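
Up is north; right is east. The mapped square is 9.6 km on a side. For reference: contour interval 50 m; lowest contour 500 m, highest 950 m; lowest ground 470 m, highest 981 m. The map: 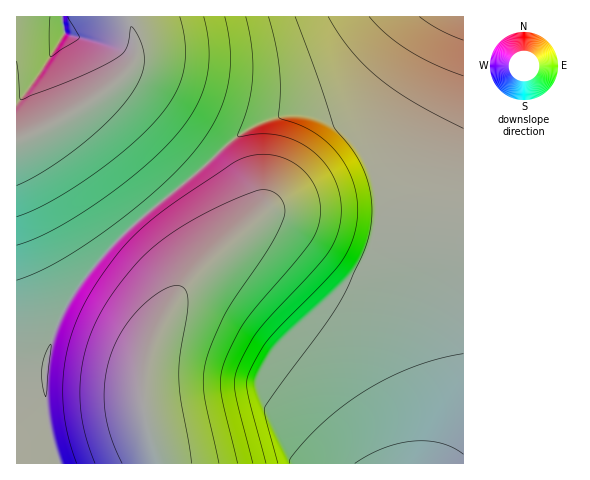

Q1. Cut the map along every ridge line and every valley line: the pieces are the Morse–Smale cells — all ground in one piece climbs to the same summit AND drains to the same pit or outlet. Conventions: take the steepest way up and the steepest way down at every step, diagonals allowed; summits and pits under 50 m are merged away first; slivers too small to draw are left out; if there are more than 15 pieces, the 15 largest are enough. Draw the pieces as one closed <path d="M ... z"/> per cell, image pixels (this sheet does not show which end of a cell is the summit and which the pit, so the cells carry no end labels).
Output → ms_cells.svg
<path d="M283 214l-19 2-32 23-41 39-28 40-14 29-7 30 1 34 14 52 306 1 1-227-95-2z"/><path d="M463 16l-45 1-44 59-25 23-27 11-28 3-22 5-24 11-23 17-18 18-62 50-32 30-23 27-24 34-13 28-5 21-3 16 0 36 7 38 8 20 97-1-15-61 1-33 8-28 19-35 21-28 32-31 36-29 8-4 16 0 86 21 95 1z"/><path d="M419 16l-291 1 6 18 1 17-8 18-16 16-33 23-62 32 1 323 42-1-9-29-5-28 0-36 3-16 5-21 13-28 36-49 35-35 60-49 35-32 16-11 32-14 28-2 22-5 24-13 26-26z"/><path d="M127 16l-111 1 1 124 61-32 33-23 16-16 8-18-1-17z"/>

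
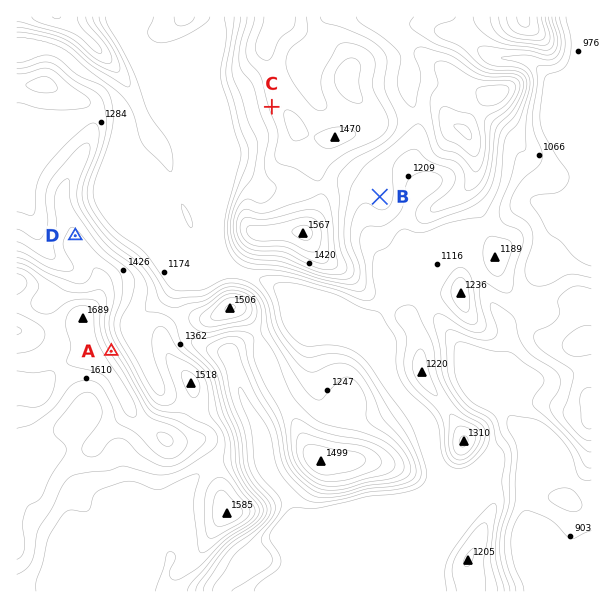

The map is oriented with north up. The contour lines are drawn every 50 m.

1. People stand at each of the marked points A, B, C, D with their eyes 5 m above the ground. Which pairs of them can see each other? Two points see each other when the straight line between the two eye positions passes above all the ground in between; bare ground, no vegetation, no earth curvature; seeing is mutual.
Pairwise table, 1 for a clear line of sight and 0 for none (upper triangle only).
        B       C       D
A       0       1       0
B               0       0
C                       1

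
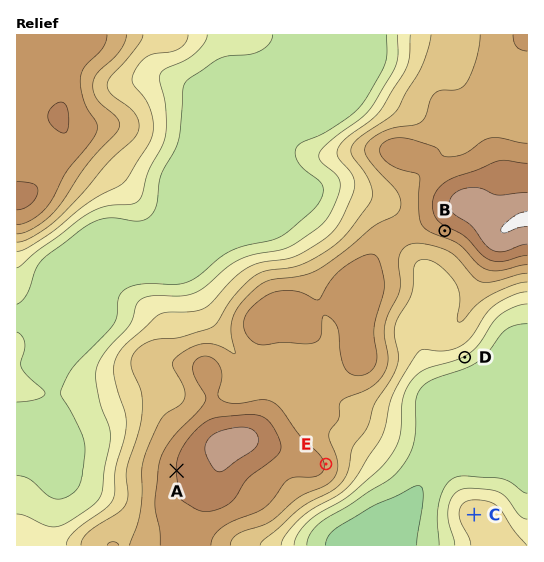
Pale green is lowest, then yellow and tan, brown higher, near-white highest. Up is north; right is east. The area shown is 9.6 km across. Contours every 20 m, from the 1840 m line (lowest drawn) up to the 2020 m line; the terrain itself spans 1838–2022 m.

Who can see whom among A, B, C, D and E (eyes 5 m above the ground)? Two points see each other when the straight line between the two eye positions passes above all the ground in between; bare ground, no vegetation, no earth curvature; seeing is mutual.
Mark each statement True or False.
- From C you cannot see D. False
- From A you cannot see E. True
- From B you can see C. True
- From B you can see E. True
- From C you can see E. True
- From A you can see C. False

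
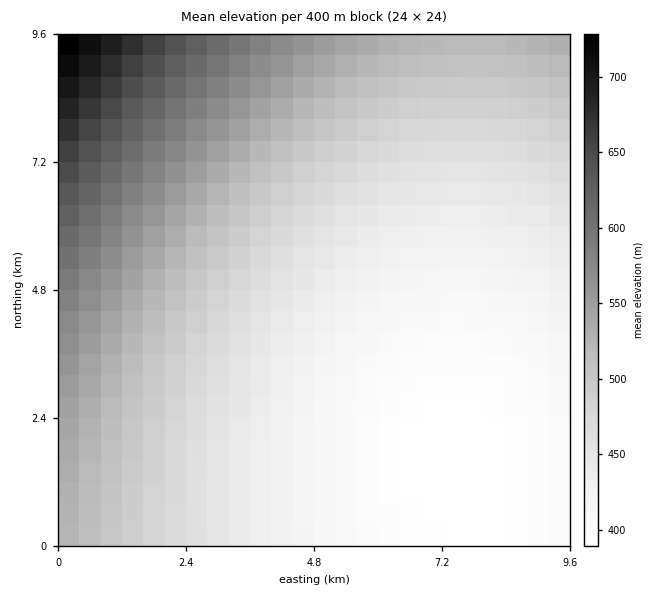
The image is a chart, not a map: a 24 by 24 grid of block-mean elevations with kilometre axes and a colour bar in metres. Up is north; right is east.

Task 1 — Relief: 390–740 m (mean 480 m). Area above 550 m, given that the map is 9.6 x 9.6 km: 15.3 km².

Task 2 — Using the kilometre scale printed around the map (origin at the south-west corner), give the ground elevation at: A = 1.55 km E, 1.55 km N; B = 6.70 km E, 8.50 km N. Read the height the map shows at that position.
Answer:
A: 492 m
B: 496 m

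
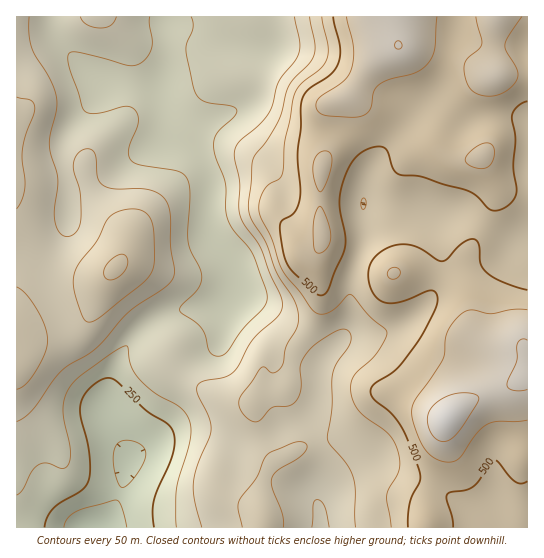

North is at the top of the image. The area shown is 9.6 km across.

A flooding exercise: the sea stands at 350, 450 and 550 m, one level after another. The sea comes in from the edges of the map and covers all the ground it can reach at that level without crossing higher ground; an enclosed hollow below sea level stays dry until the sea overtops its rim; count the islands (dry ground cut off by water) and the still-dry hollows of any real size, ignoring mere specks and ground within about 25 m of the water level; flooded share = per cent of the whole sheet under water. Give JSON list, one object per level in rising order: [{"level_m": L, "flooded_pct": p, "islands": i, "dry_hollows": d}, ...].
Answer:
[{"level_m": 350, "flooded_pct": 33, "islands": 0, "dry_hollows": 0}, {"level_m": 450, "flooded_pct": 61, "islands": 0, "dry_hollows": 0}, {"level_m": 550, "flooded_pct": 91, "islands": 0, "dry_hollows": 0}]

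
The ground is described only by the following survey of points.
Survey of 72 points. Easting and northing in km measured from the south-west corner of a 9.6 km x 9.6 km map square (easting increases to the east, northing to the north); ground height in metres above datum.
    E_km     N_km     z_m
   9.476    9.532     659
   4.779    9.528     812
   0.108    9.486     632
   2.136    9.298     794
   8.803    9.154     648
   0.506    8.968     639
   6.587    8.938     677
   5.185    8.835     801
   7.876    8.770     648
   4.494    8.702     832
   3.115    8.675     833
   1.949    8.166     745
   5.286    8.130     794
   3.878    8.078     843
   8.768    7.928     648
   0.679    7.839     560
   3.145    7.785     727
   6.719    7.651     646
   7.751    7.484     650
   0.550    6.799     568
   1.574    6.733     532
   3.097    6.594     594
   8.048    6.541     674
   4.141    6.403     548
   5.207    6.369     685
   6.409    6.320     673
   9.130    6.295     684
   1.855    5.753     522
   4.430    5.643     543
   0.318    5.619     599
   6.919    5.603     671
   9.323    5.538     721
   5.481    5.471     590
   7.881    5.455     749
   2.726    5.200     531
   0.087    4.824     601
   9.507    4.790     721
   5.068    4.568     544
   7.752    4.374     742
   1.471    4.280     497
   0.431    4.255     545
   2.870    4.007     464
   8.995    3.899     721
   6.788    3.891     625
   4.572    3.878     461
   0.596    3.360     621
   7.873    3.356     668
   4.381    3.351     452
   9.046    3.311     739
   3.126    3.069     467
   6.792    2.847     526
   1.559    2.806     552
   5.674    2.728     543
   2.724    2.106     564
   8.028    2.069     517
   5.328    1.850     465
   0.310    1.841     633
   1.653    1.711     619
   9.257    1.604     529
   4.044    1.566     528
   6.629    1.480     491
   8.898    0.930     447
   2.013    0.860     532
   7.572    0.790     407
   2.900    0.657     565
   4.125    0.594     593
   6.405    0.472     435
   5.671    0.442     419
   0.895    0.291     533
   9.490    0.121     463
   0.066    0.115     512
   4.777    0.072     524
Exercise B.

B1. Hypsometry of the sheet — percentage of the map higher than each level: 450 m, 95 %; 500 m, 80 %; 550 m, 63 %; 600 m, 50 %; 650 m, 35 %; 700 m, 20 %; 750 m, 9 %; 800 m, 4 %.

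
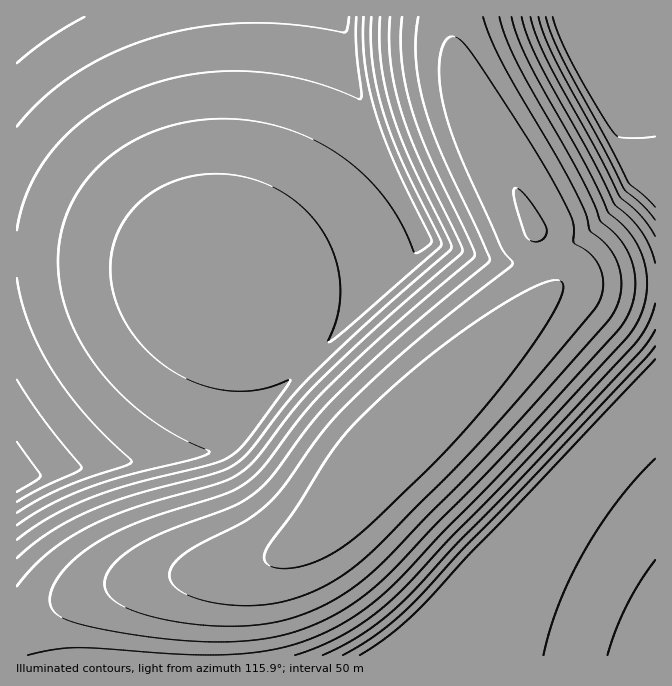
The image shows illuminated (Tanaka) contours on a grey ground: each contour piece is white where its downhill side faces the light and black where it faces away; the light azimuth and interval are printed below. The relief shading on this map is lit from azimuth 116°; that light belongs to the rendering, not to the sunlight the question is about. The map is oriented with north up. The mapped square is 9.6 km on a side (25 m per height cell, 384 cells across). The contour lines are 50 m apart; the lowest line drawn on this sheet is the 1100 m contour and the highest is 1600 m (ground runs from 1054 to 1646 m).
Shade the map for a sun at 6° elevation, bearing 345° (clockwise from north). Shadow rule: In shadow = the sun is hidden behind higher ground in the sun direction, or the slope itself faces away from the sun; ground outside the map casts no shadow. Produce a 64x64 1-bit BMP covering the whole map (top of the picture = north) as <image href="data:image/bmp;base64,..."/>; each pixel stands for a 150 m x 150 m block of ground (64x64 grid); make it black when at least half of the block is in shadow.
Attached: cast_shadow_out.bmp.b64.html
<image width="64" height="64" href="data:image/bmp;base64,Qk0+AgAAAAAAAD4AAAAoAAAAQAAAAEAAAAABAAEAAAAAAAACAAATCwAAEwsAAAIAAAAAAAAA////AAAAAAAPAAAAAAAAAB/gAAAAAAAAH/8AAAAAAAA///wAAAAAAD///8AAAAAAf///4AAAAAD////4AAAAAP////wAAAAA/////gAAAAD/////AAAAAP////+AAAAA/////8AAAAD/////4AAAAP/////wAAAA//////gAAAD//////gAAAP//////AAAAf/////+AAAAH/////8AAAAAH////8AAAAAAP///4AAAAAAP///wAAAAAAf///gAAAAAA///+AAAAAAB///4AAAAAAD///wAAAAAAH///AAAAAAAP//8AAAAAAAf//wAAAAAAA///gAAAAAAB//+AAAAAAAD//4AAAAAAAH//gAAAAAAAP//AAAAAAAAf/8AAAAAAAA//wAAAAAAAB//gAAAAAAAD/+AAAAAAAAP/4AMAAAAAAf8AHwAAAAAA+AD/AAAAAAAAAP8AAAAAAAAAPwAAAAAAAAAfAAAAAAAAAB8AAAAAAAAADwAAAAAAAAAeAAAAAAAAADQAAAAAAAAAMAAAAAAAAABwAAAAAAAAAHAAAAAAAAAA8AAAAAAAAADgAAAAAAAAAOAAAAAAAAABwAAAAAAAAAHAAAAAAAAAAYAAAAAAAAADgAAAAAAAAAEAAAAAACAAAAAAAAAAMAAAAAAAAAA4AAAAAAAAAHgAAAAAAAAAfAAAAA=="/>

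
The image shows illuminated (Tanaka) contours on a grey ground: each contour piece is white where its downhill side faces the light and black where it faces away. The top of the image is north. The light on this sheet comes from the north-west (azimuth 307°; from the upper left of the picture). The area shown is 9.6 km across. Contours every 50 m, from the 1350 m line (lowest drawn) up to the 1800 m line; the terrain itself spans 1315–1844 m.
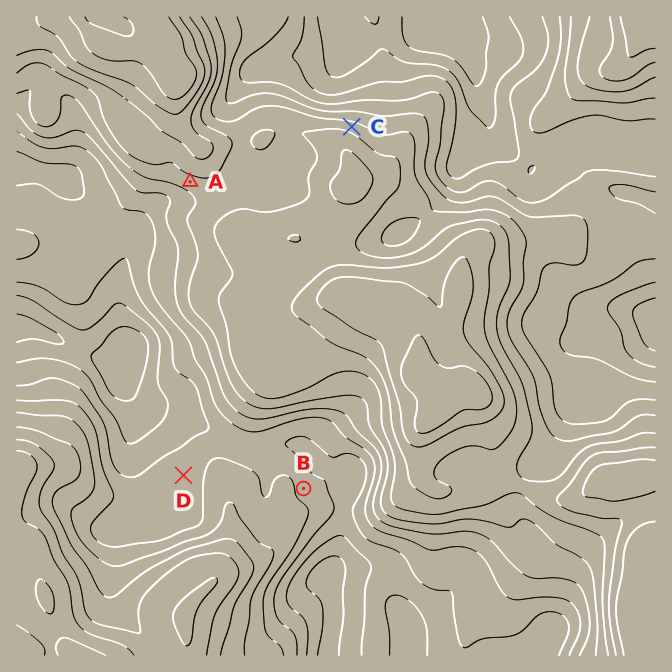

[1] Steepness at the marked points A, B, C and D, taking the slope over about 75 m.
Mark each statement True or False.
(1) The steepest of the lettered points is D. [False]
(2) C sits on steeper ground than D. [True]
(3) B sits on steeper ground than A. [False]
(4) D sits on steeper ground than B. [False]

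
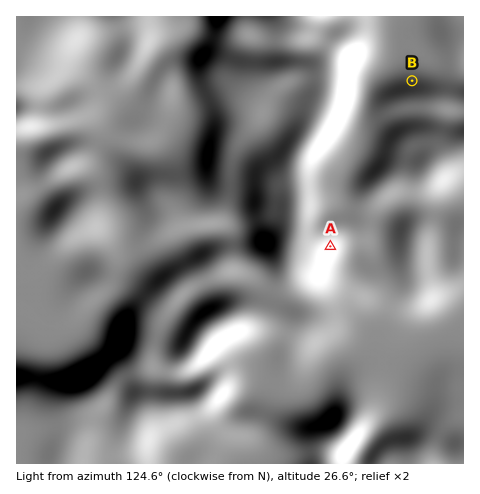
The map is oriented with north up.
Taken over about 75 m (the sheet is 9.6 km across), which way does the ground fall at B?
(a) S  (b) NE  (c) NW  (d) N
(d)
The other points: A E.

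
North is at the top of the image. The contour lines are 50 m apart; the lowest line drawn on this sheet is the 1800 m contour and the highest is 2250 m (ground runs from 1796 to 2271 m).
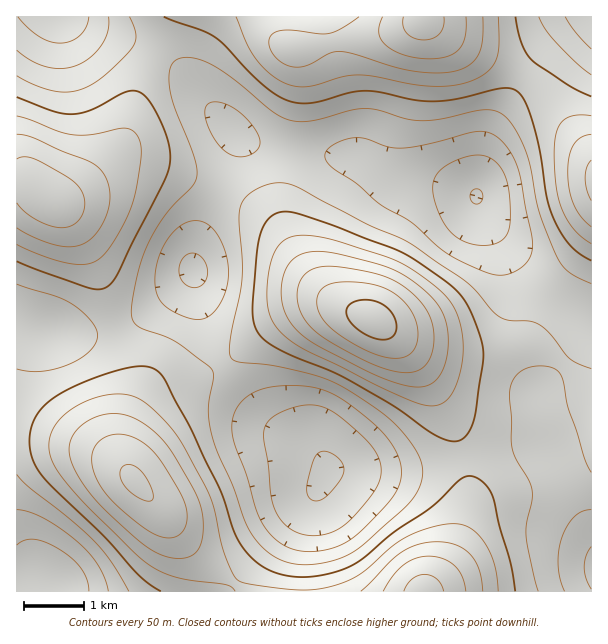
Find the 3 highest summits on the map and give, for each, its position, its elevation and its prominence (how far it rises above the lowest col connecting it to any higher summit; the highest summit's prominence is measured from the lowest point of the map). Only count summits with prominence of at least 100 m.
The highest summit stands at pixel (374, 320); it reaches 2271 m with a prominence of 475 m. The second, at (135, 482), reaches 2207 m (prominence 156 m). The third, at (48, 197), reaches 2180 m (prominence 220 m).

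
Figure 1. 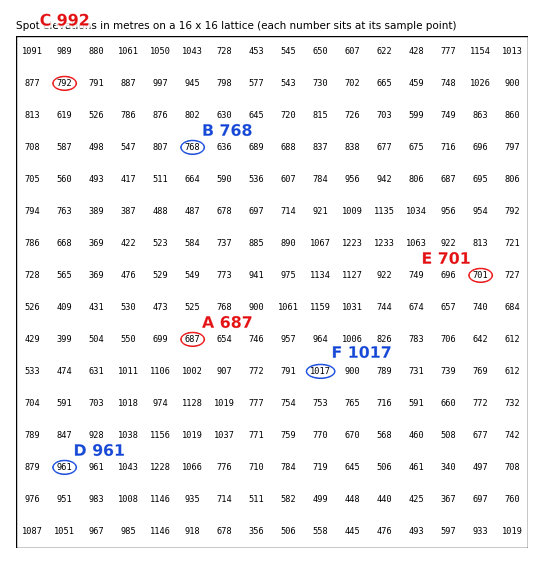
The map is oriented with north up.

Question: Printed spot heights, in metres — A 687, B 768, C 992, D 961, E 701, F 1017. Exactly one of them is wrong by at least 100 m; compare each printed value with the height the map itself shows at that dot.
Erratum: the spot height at C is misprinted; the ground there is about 792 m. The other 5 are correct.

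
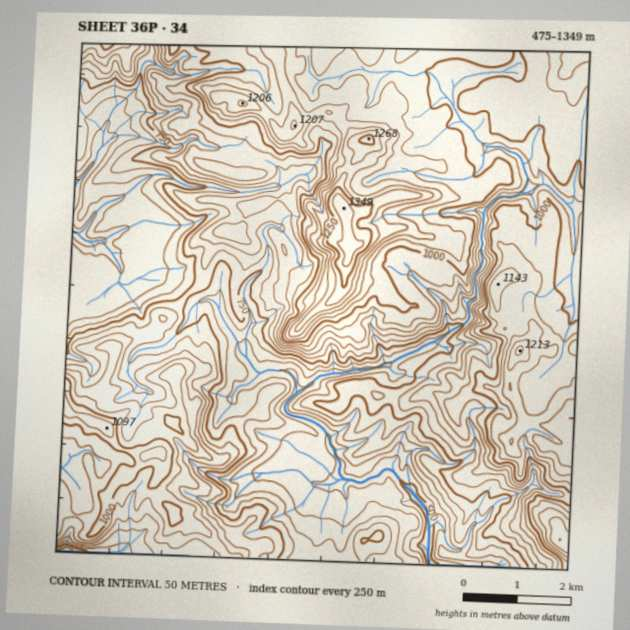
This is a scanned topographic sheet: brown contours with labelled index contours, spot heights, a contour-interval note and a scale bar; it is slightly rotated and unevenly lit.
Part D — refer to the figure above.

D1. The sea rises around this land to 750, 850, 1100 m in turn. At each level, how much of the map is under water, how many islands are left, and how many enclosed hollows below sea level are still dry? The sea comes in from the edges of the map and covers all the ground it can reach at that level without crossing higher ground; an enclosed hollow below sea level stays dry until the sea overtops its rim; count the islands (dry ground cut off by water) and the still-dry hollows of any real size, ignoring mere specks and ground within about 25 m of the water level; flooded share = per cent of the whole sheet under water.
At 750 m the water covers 28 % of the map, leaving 0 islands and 0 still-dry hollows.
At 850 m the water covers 40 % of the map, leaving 0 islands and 0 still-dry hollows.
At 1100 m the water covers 91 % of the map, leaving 1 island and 0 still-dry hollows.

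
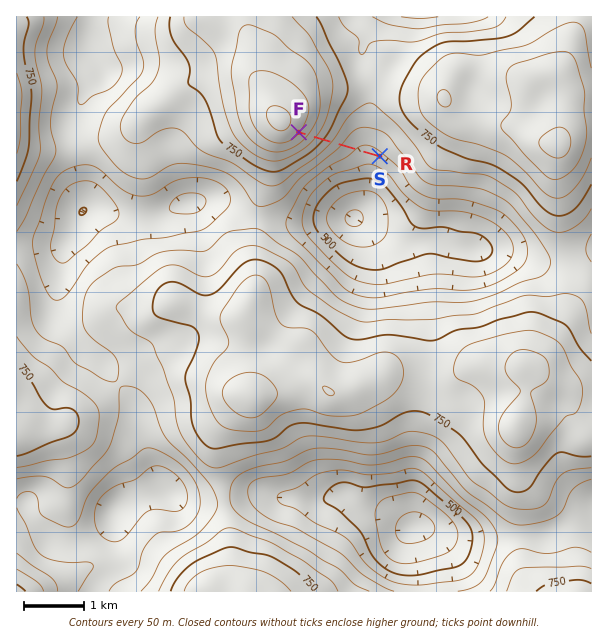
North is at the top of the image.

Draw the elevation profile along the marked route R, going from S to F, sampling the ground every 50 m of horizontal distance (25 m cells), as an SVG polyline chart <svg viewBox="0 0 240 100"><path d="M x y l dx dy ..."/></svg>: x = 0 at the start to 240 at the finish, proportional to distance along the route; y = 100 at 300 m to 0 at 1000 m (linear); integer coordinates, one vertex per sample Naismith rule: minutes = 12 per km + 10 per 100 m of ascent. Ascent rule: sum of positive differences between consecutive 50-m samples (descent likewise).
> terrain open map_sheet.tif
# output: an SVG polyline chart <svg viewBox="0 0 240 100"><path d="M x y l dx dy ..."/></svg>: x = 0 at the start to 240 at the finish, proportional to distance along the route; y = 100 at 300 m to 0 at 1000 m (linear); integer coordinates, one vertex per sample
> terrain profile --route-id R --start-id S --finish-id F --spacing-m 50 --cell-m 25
<svg viewBox="0 0 240 100"><path d="M0 59l9 1 8 0 9 0 8 0 9 0 8-1 9-1 8-1 9-1 8-1 9-1 8-2 9-1 8-2 9-2 8-2 9-3 8-2 9-3 8-2 9-3 8-3 9-2 9-3 8-3 9-2 8-3 9-2 1 0"/></svg>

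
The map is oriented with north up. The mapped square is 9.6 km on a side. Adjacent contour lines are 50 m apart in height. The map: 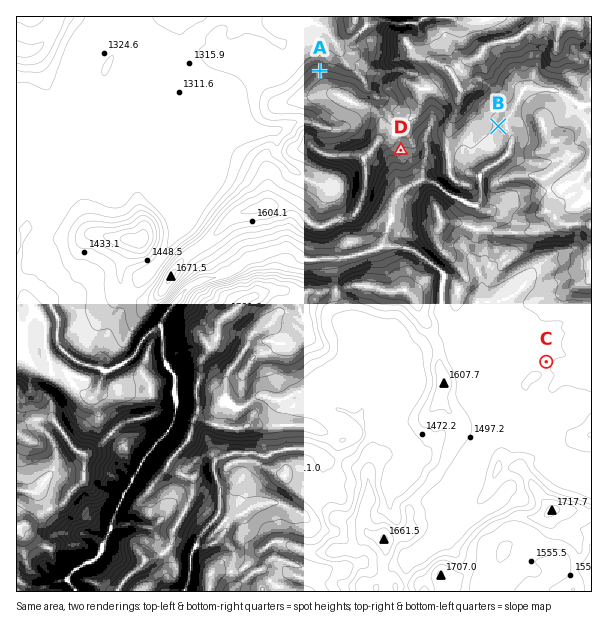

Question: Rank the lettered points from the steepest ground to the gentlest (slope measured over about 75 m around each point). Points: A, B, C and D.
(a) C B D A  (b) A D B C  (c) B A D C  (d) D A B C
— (b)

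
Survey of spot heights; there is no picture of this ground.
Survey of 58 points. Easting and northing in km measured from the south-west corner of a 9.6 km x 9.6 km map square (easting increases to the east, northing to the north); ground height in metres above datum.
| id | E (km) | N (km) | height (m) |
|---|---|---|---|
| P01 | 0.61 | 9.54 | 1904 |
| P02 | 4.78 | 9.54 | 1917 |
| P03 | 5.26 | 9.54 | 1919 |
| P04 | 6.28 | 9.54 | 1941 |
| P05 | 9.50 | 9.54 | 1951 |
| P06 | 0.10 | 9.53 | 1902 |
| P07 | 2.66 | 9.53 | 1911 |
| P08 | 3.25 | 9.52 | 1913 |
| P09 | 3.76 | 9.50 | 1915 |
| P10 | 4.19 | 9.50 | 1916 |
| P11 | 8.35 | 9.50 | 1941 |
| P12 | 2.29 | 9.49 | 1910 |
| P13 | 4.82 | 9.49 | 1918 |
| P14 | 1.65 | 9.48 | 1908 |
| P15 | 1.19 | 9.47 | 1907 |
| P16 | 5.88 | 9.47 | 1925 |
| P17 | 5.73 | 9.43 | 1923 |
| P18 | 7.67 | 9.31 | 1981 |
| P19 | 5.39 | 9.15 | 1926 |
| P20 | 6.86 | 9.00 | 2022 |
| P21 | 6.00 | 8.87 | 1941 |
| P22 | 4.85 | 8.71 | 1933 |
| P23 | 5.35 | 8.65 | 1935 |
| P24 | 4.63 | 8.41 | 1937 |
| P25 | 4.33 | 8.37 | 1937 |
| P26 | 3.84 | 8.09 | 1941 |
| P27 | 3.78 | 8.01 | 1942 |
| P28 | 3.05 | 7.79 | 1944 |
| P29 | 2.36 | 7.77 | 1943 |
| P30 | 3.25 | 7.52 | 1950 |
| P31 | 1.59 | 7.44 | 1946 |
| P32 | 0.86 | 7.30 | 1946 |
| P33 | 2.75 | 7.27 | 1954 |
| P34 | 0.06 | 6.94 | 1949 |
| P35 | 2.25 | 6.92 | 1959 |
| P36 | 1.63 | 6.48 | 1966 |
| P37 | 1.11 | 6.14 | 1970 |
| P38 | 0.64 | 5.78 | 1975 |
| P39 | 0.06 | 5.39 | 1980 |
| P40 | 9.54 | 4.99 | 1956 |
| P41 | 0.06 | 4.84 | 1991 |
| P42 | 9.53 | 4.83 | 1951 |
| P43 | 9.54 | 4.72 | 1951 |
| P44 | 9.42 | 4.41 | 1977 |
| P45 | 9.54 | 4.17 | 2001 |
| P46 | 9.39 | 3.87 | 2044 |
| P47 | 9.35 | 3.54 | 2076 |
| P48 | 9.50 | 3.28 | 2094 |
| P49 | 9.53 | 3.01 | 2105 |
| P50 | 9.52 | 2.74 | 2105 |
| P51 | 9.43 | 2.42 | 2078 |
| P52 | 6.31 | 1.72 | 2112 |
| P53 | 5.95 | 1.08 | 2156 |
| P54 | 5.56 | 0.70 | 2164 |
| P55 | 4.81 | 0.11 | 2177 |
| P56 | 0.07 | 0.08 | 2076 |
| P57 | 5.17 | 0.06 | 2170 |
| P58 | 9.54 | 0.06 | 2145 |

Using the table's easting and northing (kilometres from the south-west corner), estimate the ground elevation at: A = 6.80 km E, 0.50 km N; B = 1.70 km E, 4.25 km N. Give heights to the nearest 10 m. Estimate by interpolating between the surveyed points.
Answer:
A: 2170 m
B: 2020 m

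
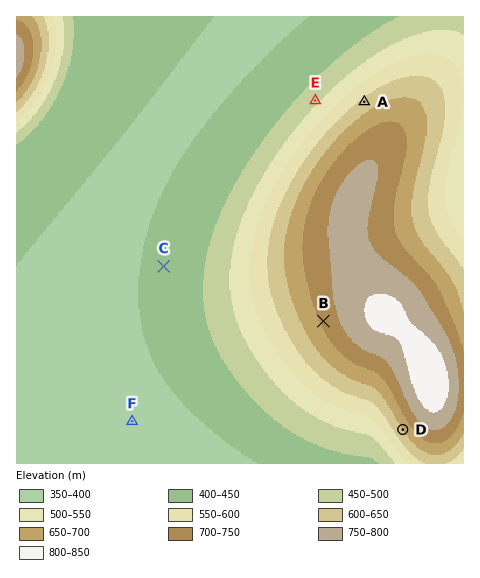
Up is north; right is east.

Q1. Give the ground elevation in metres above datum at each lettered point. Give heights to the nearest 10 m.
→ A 610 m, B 710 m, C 410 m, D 650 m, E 490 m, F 390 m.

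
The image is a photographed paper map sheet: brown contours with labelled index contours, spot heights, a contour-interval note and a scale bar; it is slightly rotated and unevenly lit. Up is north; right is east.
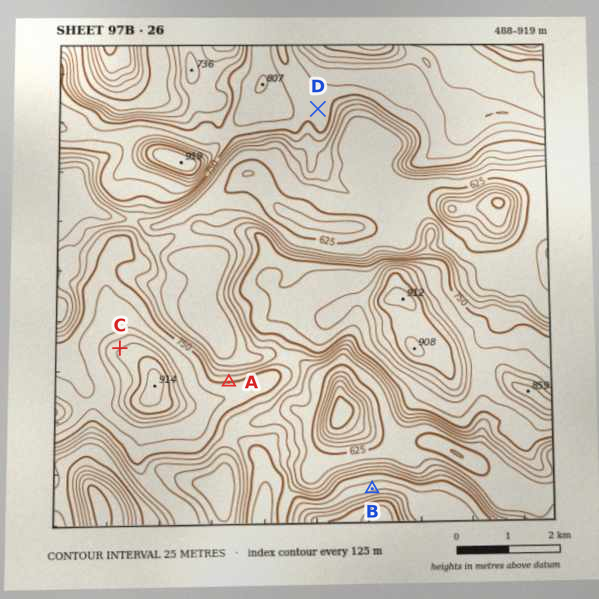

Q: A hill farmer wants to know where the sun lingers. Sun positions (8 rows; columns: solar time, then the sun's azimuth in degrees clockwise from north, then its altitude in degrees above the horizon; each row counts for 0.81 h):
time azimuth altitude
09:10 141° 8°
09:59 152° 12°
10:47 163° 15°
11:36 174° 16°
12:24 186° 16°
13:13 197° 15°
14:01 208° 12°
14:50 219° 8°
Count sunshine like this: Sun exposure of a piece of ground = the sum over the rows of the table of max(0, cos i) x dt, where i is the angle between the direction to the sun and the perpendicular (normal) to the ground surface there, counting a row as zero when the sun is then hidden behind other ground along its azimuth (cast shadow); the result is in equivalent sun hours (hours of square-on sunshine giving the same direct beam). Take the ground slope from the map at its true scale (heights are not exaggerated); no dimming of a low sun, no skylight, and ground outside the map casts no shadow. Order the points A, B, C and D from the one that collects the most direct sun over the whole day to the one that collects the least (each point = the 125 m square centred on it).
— D > C > A > B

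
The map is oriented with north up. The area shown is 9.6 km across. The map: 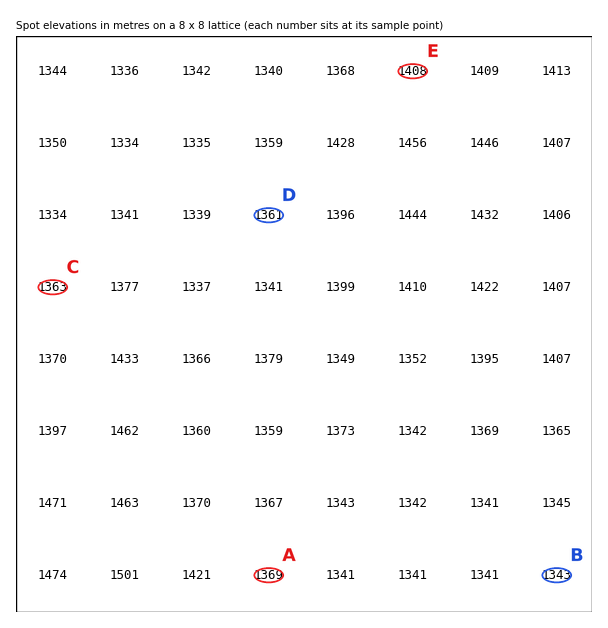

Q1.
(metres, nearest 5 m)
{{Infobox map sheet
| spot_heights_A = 1370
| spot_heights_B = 1345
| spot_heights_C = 1365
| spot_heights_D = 1360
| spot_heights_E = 1410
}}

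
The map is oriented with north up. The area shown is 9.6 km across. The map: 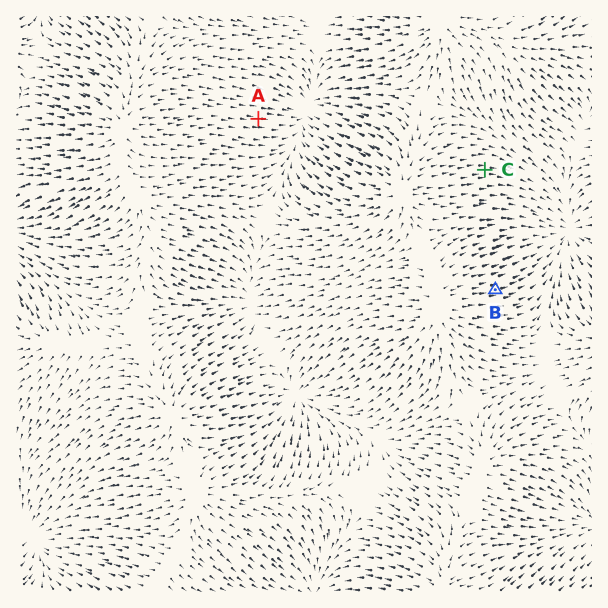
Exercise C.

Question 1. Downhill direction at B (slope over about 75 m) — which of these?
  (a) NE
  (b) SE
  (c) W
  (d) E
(d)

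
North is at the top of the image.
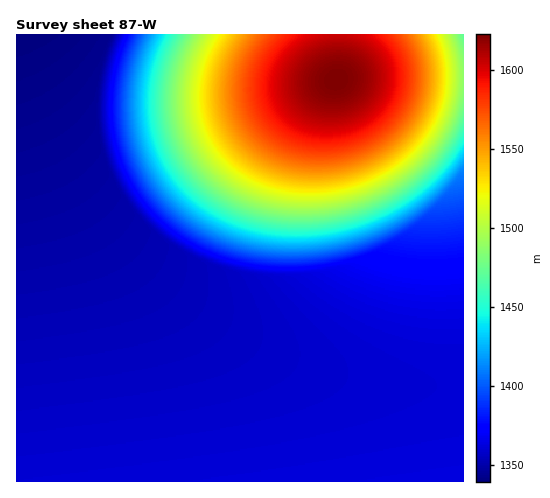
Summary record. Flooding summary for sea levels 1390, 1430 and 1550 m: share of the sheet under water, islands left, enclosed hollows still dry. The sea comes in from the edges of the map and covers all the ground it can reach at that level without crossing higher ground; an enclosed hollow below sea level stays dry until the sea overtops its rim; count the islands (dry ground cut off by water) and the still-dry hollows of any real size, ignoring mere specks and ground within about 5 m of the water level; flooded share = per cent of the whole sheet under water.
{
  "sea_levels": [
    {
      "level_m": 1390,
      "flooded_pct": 66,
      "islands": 0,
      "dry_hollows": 0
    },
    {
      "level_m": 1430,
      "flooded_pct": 71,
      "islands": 0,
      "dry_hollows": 0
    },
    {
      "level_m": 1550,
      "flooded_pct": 88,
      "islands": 0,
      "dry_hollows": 0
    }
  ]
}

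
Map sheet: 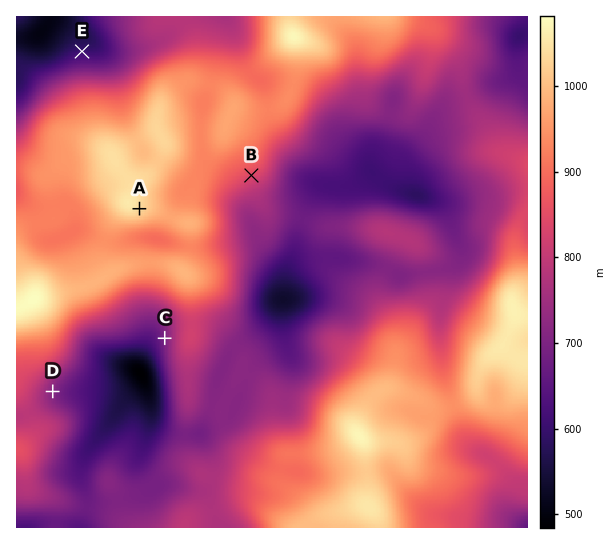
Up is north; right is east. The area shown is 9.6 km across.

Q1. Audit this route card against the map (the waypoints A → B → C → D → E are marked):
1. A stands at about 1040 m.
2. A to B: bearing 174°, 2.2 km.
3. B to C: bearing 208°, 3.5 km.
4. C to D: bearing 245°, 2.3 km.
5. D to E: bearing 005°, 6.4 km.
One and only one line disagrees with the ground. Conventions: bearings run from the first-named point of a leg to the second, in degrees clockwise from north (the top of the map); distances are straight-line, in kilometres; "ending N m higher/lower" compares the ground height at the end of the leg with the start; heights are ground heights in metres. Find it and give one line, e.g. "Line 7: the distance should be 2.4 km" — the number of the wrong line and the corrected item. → Line 2: the bearing should be 073°.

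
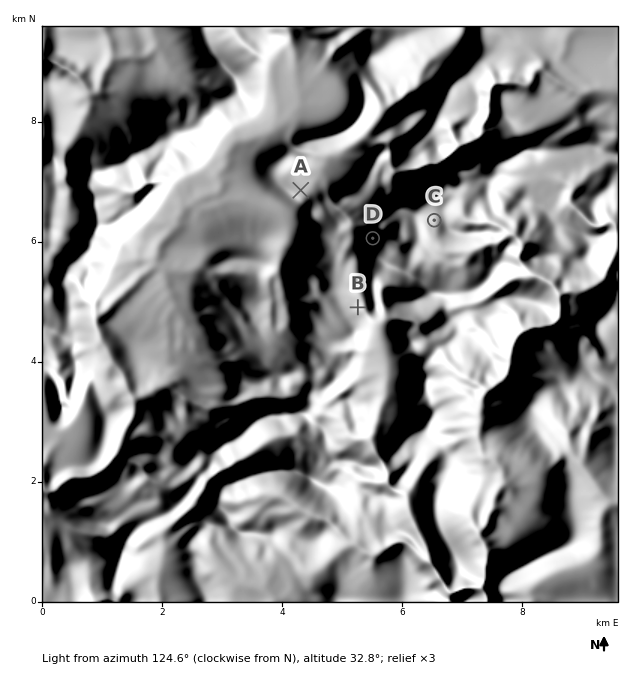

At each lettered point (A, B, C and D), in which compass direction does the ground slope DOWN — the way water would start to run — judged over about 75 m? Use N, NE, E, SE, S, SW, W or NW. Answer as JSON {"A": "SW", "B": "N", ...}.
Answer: {"A": "NE", "B": "E", "C": "S", "D": "NW"}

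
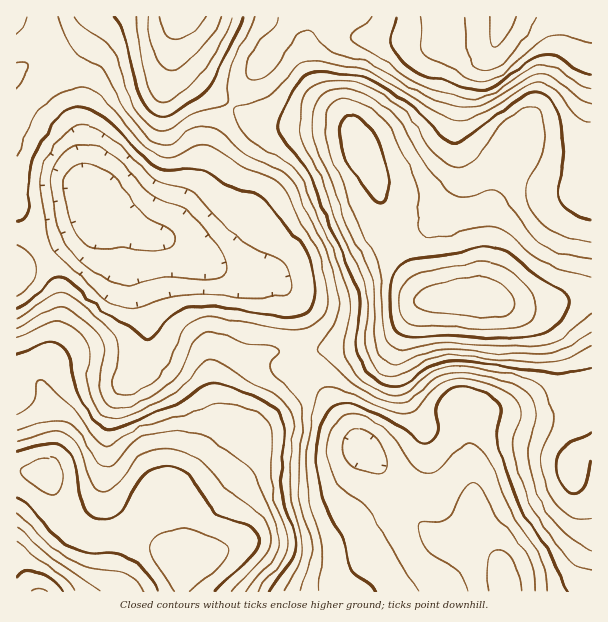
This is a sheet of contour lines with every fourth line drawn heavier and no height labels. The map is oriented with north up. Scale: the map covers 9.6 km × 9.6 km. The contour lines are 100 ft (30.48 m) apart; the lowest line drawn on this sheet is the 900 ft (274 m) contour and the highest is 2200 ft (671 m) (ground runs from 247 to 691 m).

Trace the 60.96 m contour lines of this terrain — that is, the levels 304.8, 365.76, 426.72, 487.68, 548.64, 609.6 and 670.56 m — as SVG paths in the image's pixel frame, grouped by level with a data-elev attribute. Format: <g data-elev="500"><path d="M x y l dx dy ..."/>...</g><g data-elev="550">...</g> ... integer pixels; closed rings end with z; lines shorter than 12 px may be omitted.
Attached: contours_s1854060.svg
<g data-elev="304.8"><path d="M468 591l-5-12-7-9-7-6-16-9-7-6-5-10-2-12 0-3 3-2 16 0 9-4 5-5 12-23 4-5 5-2 4 1 5 5 14 27 22 25 8 11 7 18 2 21"/><path d="M372 473l-18-6-6-5-3-6-3-7 1-8 2-6 5-4 9-2 9 3 9 6 6 9 3 11 0 10-5 5z"/><path d="M123 285l-16-5-24-17-15-15-8-17-8-36-1-19 3-9 6-9 8-8 9-5 13-1 18 8 15 12 27 30 9 5 19 7 10 6 13 13 14 17 8 13 4 11-1 7-3 3-5 2-51-1-35 8z"/><path d="M536 17l-8 16-19 25-12 10-12 3-9-3-7-11-3-12-1-28"/></g><g data-elev="365.76"><path d="M377 591l-6-7-15-9-5-5-2-6-5-24-14-24-6-13-6-27-2-20 2-18 4-16 5-10 6-6 8-3 10 1 15 5 26 13 13 7 14 13 4 2 5 0 6-5 3-7-1-21 3-12 8-9 6-2 8-1 12 2 12 4 10 6 6 6 1 8-5 18 0 10 19 54 9 20 24 37 20 39"/><path d="M17 221l6-2 4-6 2-10 0-24 1-12 5-12 16-28 8-11 7-6 9-3 11 0 10 5 12 9 38 38 12 8 12 4 22-2 9 1 27 16 26 8 11 6 16 21 18 19 7 11 6 17 3 25-1 9-4 7-7 5-9 2-13 0-69-10-14 0-10 2-15 8-21 21-5 3-45-29-28-26-12-7-6-1-5 3-17 17-17 11"/><path d="M591 76l-12-5-22-14-12-3-14 5-26 21-13 7-15 3-13-2-44-14-10-6-9-8-8-10-3-9 6-24"/></g><g data-elev="426.72"><path d="M299 591l10-25 3-17-2-13-10-30-2-15 4-77-1-9-4-7-22-21-5-8 0-6 9-10-2-3-11-4-23-3-27-11-12 1-9 8-14 28-11 14-12 9-19 10-13 5-9 2-6-2-4-3-7-14-1-13 6-24-2-11-7-10-19-17-11-7-10-1-39 20"/><path d="M591 104l-13-6-26-21-12-4-12 4-27 19-16 8-17 4-15-2-39-16-42-26-38-11-11-8-12-13-5-2-4 1-6 5-16 26-10 12-10 6-9-1-4-2-2-5 3-13 9-14 18-18 4-10"/><path d="M17 35l6-8 4-10"/><path d="M58 17l18 36 5 5 15 6 8 6 22 41 14 18 12 11 9 5 7 0 8-4 19-13 9-2 8 1 9 5 25 22 35 17 11 9 6 9 10 27 18 35 13 45 1 12-3 10-5 11-14 16 0 5 3 4 31 29 24 15 19 6 13-3 27-23 9-4 9-2 18 1 36 9 11 4 9 6 5 9 3 12 0 12-6 19-1 11 3 18 6 21 9 17 14 16 16 16 15 8"/></g><g data-elev="487.68"><path d="M270 591l20-28 4-9 1-9-1-12-10-29-3-15 3-64-3-9-6-8-14-8-30-13-12-4-7 0-8 3-16 12-12 7-57 23-12 2-11-8-14-21-7-17-7-28-6-10-8-4-7 0-30 12"/><path d="M17 577l9-5 12 0 15 8 10 11"/><path d="M591 433l-22 10-6 5-5 7-2 9 0 9 4 9 6 8 9 4 7-4 5-8 4-20"/><path d="M591 220l-12-4-10-6-7-6-3-6-1-9 5-30-2-33-3-12-5-10-6-8-7-3-7-1-11 5-31 22-26 20-6 3-6 1-6-2-6-4-18-21-10-9-39-25-21-7-36-3-11 3-8 8-7 12-12 27-1 7 2 6 23 29 9 15 13 37 31 68 4 21-3 33 0 13 7 17 11 12 11 6 12 0 9-4 24-16 19-5 17 0 90 13 15-1 19-6"/><path d="M115 17l5 8 5 11 10 48 5 14 10 15 5 3 6 2 12-4 28-19 8-7 28-56 6-15"/></g><g data-elev="548.64"><path d="M246 591l29-34 4-8 1-9-3-15-22-48-4-8-8-7-39-25-15-4-18-1-18 2-13 5-10 7-16 17-4 3-5 1-4-2-5-4-18-30-12-9-7-2-9 1-33 10"/><path d="M17 527l30 27 53 37"/><path d="M591 259l-31-6-18-9-15-14-23-33-7-7-8 0-24 7-7 0-8-3-9-9-21-28-22-38-10-11-16-10-16-8-15-1-15 3-8 7-3 8-2 12 0 13 2 11 17 40 15 43 24 49 3 21 1 45 3 10 6 9 6 4 8 0 28-11 20-4 57 4 45 1 18-6 25-17"/><path d="M148 17l2 21 5 16 7 13 8 3 12-4 16-14 15-19 8-16"/></g><g data-elev="609.6"><path d="M216 591l37-37 5-9 0-8-3-6-6-5-25-8-9-6-6-7-13-22-10-10-9-5-9-2-9 0-7 3-12 11-21 34-8 5-9 1-10-5-9-9-3-9-5-33-4-9-6-7-8-4-9 0-31 8"/><path d="M17 497l15 12 23 27 16 11 18 6 30 1 13 6 16 15 9 16"/><path d="M484 338l40 0 12-2 10-3 9-7 8-9 5-12 0-8-7-7-24-14-28-22-9-5-8-2-12 0-30 8-37 4-9 3-7 5-6 14-2 22 2 18 7 12 4 2 8 2 31-2z"/><path d="M377 203l4 0 3-2 5-13-2-17-5-21-8-16-8-10-10-7-9-1-5 4-3 8 0 10 3 12 15 28 14 19z"/></g><g data-elev="670.56"><path d="M480 317l24-2 6-3 4-6-1-7-5-9-9-8-10-4-16-1-38 7-14 6-7 7 0 5 2 4 7 5z"/></g>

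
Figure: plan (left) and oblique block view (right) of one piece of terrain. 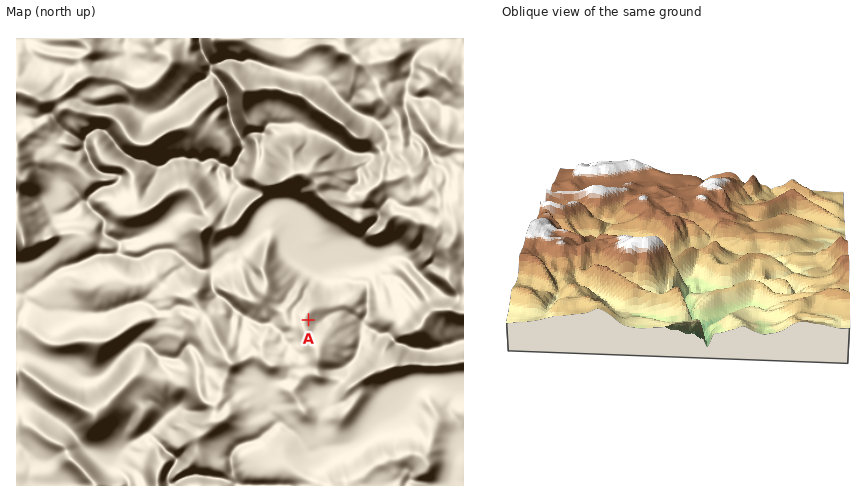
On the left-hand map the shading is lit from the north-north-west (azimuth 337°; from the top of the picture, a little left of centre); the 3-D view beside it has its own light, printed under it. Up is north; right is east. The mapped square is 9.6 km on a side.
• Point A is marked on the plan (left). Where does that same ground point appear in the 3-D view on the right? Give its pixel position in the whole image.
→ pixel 647 211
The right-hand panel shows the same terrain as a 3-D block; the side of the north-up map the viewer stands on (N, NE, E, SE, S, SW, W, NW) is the N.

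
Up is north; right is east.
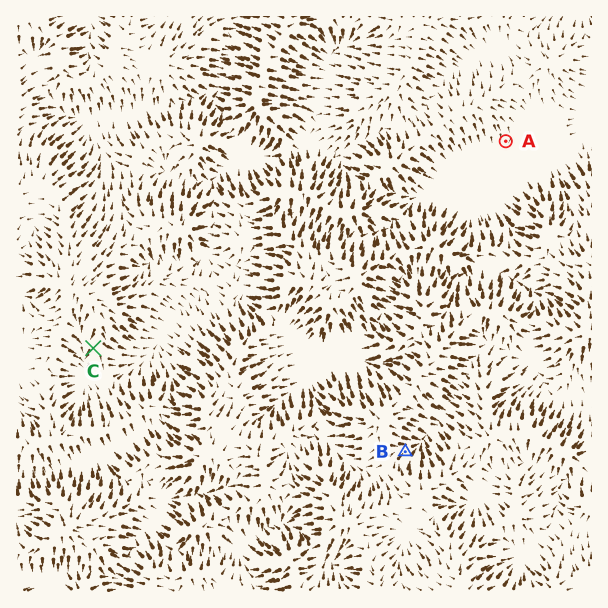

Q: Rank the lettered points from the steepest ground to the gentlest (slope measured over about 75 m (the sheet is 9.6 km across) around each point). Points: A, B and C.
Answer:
B C A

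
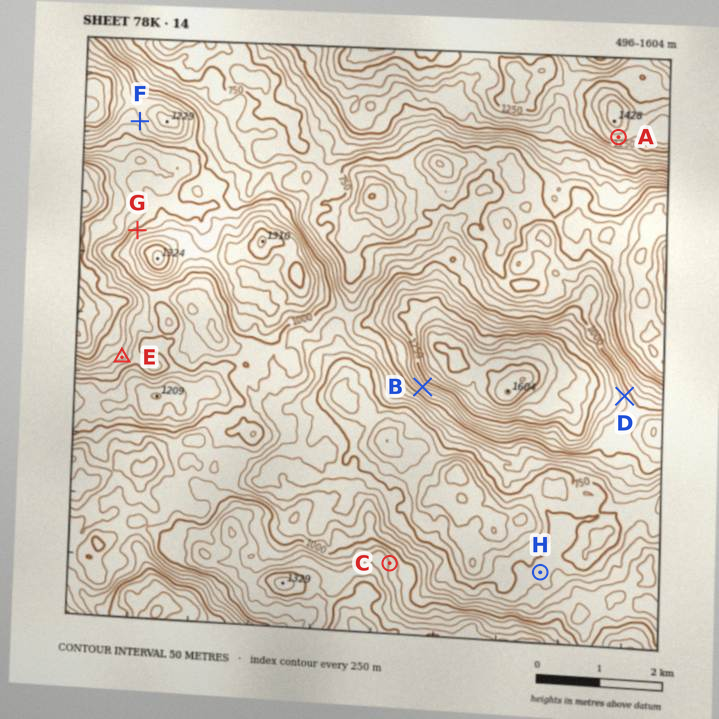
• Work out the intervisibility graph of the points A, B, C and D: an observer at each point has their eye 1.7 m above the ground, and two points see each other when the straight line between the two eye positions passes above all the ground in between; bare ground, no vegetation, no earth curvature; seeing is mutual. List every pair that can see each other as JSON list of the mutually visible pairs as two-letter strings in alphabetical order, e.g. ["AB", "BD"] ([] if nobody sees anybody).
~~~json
["AD", "BC"]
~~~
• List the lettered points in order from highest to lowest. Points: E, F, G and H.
F G E H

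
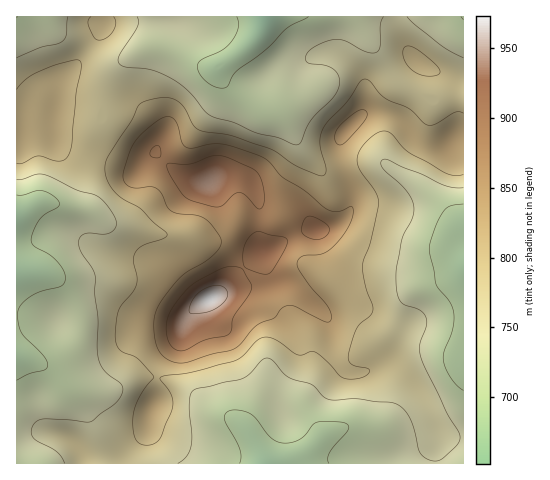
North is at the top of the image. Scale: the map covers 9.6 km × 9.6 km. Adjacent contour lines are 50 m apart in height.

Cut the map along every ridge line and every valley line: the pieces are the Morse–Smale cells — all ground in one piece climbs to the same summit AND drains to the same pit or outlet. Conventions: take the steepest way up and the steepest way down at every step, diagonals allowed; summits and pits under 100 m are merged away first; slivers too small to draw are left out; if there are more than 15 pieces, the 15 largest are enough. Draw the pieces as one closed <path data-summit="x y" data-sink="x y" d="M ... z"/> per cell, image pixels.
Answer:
<path data-summit="210 298" data-sink="265 463" d="M382 114l-20 1-20 21-2 18 13 41-1 11-5 9-15 12-7 3-12-2-12 4-32 18-9 2-39 40-19 10-13 12-5 7-8 25-16 21-4 14-1 22-5 9-2 16-6 10-15 14-4 7 1 5 340-1 0-324-9 1-10 8-18-1-10-5-17-21z"/><path data-summit="210 298" data-sink="264 17" d="M463 16l-446 0-1 120 5 0 5-10 27-4 0 17 3 5 17 8 28 5 22 9 11 3 6-3 15-15 19 19 22 12 13 1 6-5 9-2 19 2 10 8 6 15 0 42 2 7 4 2 36-20 12-4 12 2 7-3 15-12 5-9 1-11-11-35-2-21 4-7 18-17 20-1 13 4 9 7 13 17 15 6 13 0 8-7 11-3z"/><path data-summit="210 298" data-sink="17 217" d="M53 122l-27 4-3 8-7 3 0 326 107 1 4-12 15-14 6-10 2-16 5-9 1-22 4-14 16-21 8-25 13-16 24-13 41-41-3-8 0-42-6-15-10-8-19-2-9 2-6 5-13-1-22-12-19-19-15 15-6 3-11-3-22-9-32-6-13-7-3-5z"/>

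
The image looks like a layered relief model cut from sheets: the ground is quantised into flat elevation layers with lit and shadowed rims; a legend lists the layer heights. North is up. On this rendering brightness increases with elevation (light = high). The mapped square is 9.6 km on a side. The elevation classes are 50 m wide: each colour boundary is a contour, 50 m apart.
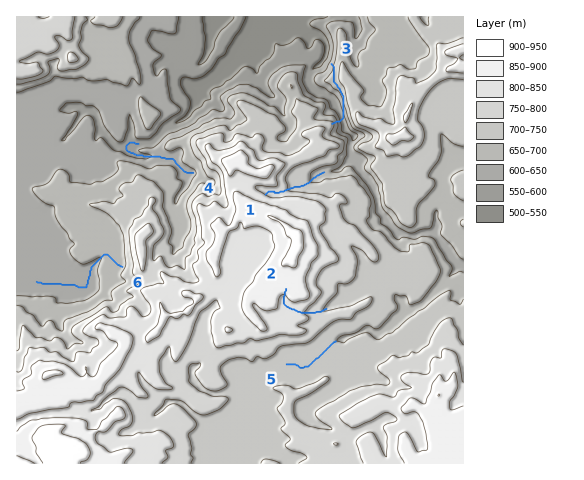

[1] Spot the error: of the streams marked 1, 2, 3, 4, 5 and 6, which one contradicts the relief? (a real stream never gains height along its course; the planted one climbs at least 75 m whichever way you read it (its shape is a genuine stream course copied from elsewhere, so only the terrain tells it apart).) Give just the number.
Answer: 3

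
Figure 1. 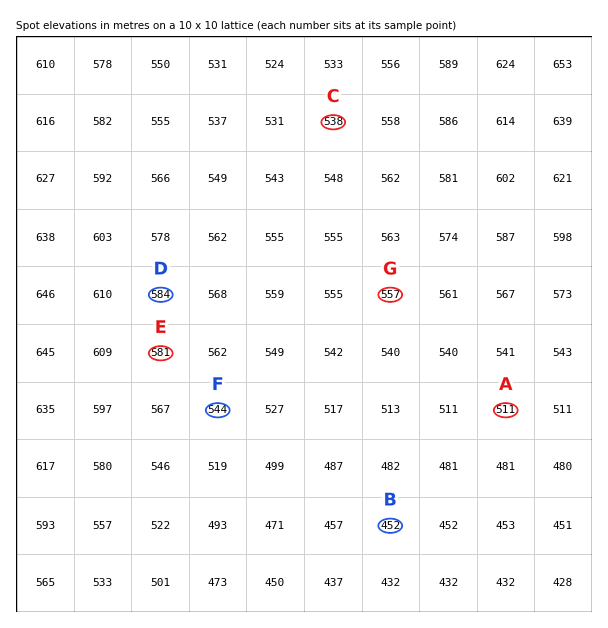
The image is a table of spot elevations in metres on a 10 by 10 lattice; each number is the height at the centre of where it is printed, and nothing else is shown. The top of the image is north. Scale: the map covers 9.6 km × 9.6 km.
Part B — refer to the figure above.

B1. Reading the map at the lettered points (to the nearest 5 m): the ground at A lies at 510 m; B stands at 450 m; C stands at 540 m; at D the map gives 585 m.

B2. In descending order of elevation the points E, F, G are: E G F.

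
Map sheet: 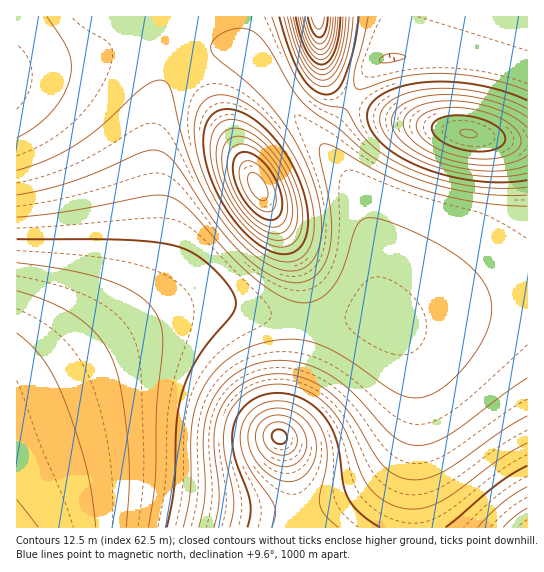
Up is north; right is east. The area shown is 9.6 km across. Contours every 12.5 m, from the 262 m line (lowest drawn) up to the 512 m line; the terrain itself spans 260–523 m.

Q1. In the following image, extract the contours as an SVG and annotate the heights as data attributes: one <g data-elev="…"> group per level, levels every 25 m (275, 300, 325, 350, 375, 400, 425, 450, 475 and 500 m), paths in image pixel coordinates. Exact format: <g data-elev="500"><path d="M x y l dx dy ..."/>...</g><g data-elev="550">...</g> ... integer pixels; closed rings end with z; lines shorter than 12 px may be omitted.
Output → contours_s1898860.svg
<g data-elev="275"><path d="M17 333l13 12 13 14 11 18 9 20 14 37 9 32 6 27 4 34"/></g><g data-elev="300"><path d="M17 263l56 8 40 11 16 7 13 9 9 9 7 10 4 13 1 17-6 60-2 75-7 45"/></g><g data-elev="325"><path d="M17 217l54-6 79-15 19 0 9 5 9 7 44 49 27 24 25 17 11 4 9 1 15-3 13-11 12-20 14-44 8-6 10-1 32 11 39 20 25 18 15 19 5 13 1 14-4 14-6 15-13 19-15 17-15 12-13 6-13 2-15-4-59-40-18-9-16-5-19-1-23 4-20 7-17 11-11 10-8 11-7 13-5 15-4 25-1 56-7 36"/></g><g data-elev="350"><path d="M527 416l-25 15-59 41-18 7-16 0-14-4-12-9-9-12-26-43-12-13-13-10-16-9-17-4-17-1-18 4-13 6-12 10-8 12-5 13-3 26 5 53-1 13-4 16"/><path d="M17 170l29-10 28-14 27-20 42-39 11-6 9 0 4 2 4 8 12 47 11 33 14 28 17 26 22 24 22 16 10 4 10 2 9-1 7-3 6-5 6-9 3-11 2-13-4-30-11-34-15-30-19-26-24-25-33-26-5-8 1-8 7-7 11-5 12-2 11 3 10 10 29 48 13 15 12 10 20 13 26 23 19 13 33 15 38 11 38 6 36 0"/><path d="M381 62l-2-1 2-3 8-4 10 0 7 3-4 2-10 3z"/></g><g data-elev="375"><path d="M380 527l-21-14-12-16-4-14-6-41-5-13-7-11-10-11-10-7-14-5-13-2-16 2-13 8-10 11-6 13-1 14 2 13 16 49 0 12-3 12"/><path d="M527 466l-30 19-51 42"/><path d="M281 254l9 0 8-5 6-7 3-9 1-12-1-15-10-31-16-29-22-23-12-8-10-5-10-1-9 2-5 3-5 7-5 17 2 23 9 25 14 25 17 21 18 16z"/><path d="M527 100l-24-9-26-6-28-3-26 0-22 5-19 7-11 11-4 12 4 13 12 15 17 12 22 11 25 8 28 5 27 1 25-2"/><path d="M279 17l10 33 12 25 12 14 6 4 7 2 5-1 6-4 7-11 9-29 6-33"/></g><g data-elev="400"><path d="M527 508l-13 9-11 10"/><path d="M282 481l12 0 12-7 8-13 2-18-4-14-10-12-13-7-15-2-11 3-9 8-5 10-1 12 3 12 8 13 11 9z"/><path d="M271 239l8 1 7-1 5-4 4-7 2-9 0-10-6-24-12-24-17-20-17-11-8-2-8 1-8 7-5 13 1 16 5 18 9 19 13 17 14 13z"/><path d="M527 117l-17-9-21-8-24-4-23-1-21 2-16 6-10 8-4 11 5 12 10 11 16 10 20 8 23 6 24 2 21-1 17-5"/><path d="M287 17l8 26 8 21 10 12 5 3 5 1 6-1 4-3 8-14 5-20 3-25"/></g><g data-elev="425"><path d="M276 454l7 1 7-2 5-4 2-7 0-7-4-6-6-5-6-2-7 0-5 3-4 4-2 5 0 5 3 7 4 4z"/><path d="M267 226l7 1 5-1 4-3 3-5 1-15-4-17-9-18-12-14-13-9-7-1-5 1-7 5-3 9 1 12 4 14 6 13 9 13 10 9z"/><path d="M469 158l22 1 19-5 7-4 3-4 1-5-1-6-6-8-11-8-16-6-16-4-17-2-15 2-12 3-8 6-3 5 1 6 3 6 6 6 19 11z"/><path d="M293 17l6 22 7 16 8 11 8 4 8-4 7-12 4-16 2-21"/></g><g data-elev="450"><path d="M264 211l7 0 4-5 1-9-3-11-6-11-8-9-8-5-6 0-4 4-2 5 3 16 9 16 7 6z"/><path d="M465 137l9 0 3-1 0-2-6-4-10 0-1 3z"/><path d="M298 17l4 17 5 13 7 9 7 4 6-3 6-9 3-14 2-17"/></g><g data-elev="475"><path d="M303 17l7 23 5 7 6 2 5-3 4-7 3-22"/></g><g data-elev="500"><path d="M308 17l5 15 2 3 4 2 4-2 2-4 3-14"/></g>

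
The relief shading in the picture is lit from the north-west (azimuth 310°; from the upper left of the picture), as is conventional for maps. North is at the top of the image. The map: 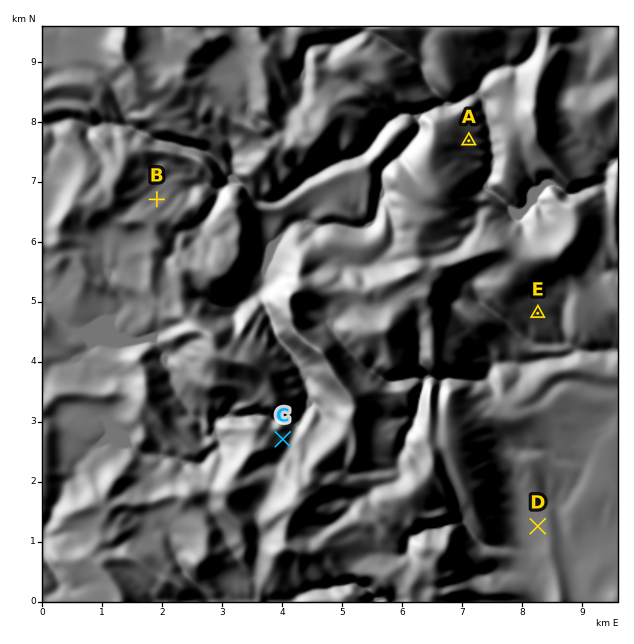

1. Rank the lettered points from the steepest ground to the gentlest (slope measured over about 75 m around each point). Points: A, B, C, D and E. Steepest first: C A E B D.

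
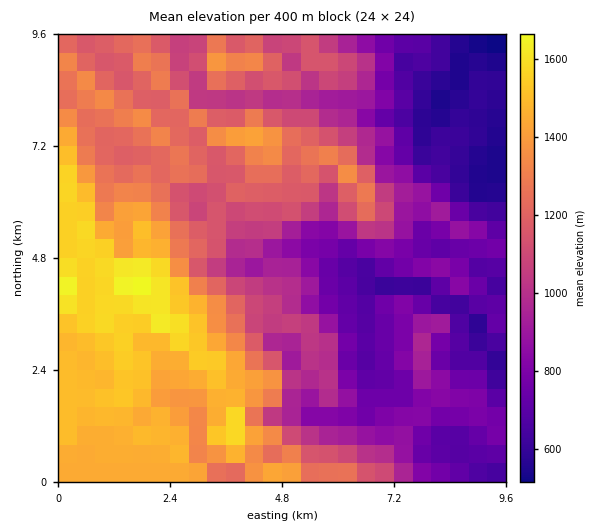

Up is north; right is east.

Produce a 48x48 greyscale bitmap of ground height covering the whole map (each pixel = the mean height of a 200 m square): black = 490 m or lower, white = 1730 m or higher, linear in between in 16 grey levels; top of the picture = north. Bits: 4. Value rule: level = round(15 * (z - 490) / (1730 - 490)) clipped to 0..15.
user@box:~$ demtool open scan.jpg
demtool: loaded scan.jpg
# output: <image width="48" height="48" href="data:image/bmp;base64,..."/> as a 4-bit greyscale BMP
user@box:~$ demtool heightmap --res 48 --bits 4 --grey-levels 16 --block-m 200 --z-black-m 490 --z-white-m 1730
<image width="48" height="48" href="data:image/bmp;base64,Qk32BAAAAAAAAHYAAAAoAAAAMAAAADAAAAABAAQAAAAAAIAEAAATCwAAEwsAABAAAAAAAAAAAAAAABEREQAiIiIAMzMzAERERABVVVUAZmZmAHd3dwCIiIgAmZmZAKqqqgC7u7sAzMzMAN3d3QDu7u4A////AMzMzMzMzMzMqIq9y7qZmaqYiHVUQzMiIszMzMzMzMzLmZmKvMuZmZmHd2VDMzMiIszMzMzMzMy5m7uoiLuIiYh2Z1QzMyIiIszMzMzMzMy5vNzLuYqHd3dmVlQzMzIzM8zMzMzMzMy5vtzMy5d2ZmZVVVQzMiIzM9zMy7zMzMy5zu26mYZmVVVURFVDMiMzQ8zMzMy8zLu6ve2odnZUREQzREREMzM0Q8zMzMzLzLurvN24dlVERERDREREREREQ8zMzd3Lu7qry8y5mGRFZlVDMzNEREREMszMzM3cu7u7zMy7uoRWdlQzMzNEREREMszMzM3cu7y7zMvLu4VXdlMzMzNFVEMzIczMzM3cy7zM3My7qnVXdkMjMzRWVDMzIczMzM3czLvN3MupmGVndUMjMzVlQyIiEczMzN3czMzd3cuohlVndUMjMzVlMiIiEszM3d3MzM3czLqoZVVndUMjMzVlMyIhE8zM3d3Mzd3cu6mHZmZndUMjMzRWUzIhE8zd3d3N7u3cuql2Z3d3ZUMjMzNGZDIRI93d3d3d7t3cupmHd3dmVDIjM0RVVTESM93d3d3d7d3Lu6iHd2ZUMzMjRFVDMhEjM+3d3d3u7dzMuph3d2ZURDIiIzMyESIzMu7d3d7u7dy7qIh3ZmZVQzMiEiIREkQzIu7d3e/u7dyZmHdmZmZUMzIiEREiNFVDIu7d3e/+7cqYd3VVZmVUMzIiIjM0VVQiIt3d3d3d3KmHZmVVVVVTMzIiNERERDIiM93d3cvM26mYh3VmVVVTQzMzREQzMzMzM93d3LvMy6mZmHVnZERDQzNEREMzMzRDQ93d26vMy6mZmYZndlQ0Q0RVVVQzM0VUM93dyrzcu6iId4Z3d3ZVVFaIh2QzRVVDMt3durzLupiHh2d4eIdmZXiZh1REVUMyIt3cqqzLqYd4iYh4iIiHZXmZh2VWZTIRId3cqau6mYd3iJmIiImHZnmphlVVUyEREd3bqZqqqYiId4mZmIiYd4qpdlVUMiEREd3LqZmamJmZiIiZmIiYeJuoZVQzIhEREdy6mZmZmZqpmIiZqYmZiauWVFMiIhEREdypmZiZiZqZiIiaqpmZmrl1REIiIiEREdupmYiJmaqYiZmrupmaqphlVDIRIiEREcupmZmZqqmImru8upmZmHdmVUIRIiEREcupmZmaupiJvLu7upmId3ZlVDIREiEREbqZmZmrqYirqZmqmYiHZ3ZUQyEREREREamZmqu6mIqod3iZh3d3VlVDIiIREREREZmaq6qYiKp2ZmZ3ZmZmRERERDIREREREZmrupiIiahmd3ZmZmZVZmZlRDIhEREREZmrmYiImpdniYd3d4dnd3dlQyIhEREREZq6mIiZqoZnm6mJmYdnd3dlQzIREREREaqpiIiaqYZ5q7qqqHZ4iId2UyIiIREREaqIiImqqYd5u6mql2eIiId2UyIiIREREamIiJmpmHd4qpiah2iYd2ZUMzMyIRERAJiIiZmZiHdoqYiIdniHdlVEQzMyIhEQAA=="/>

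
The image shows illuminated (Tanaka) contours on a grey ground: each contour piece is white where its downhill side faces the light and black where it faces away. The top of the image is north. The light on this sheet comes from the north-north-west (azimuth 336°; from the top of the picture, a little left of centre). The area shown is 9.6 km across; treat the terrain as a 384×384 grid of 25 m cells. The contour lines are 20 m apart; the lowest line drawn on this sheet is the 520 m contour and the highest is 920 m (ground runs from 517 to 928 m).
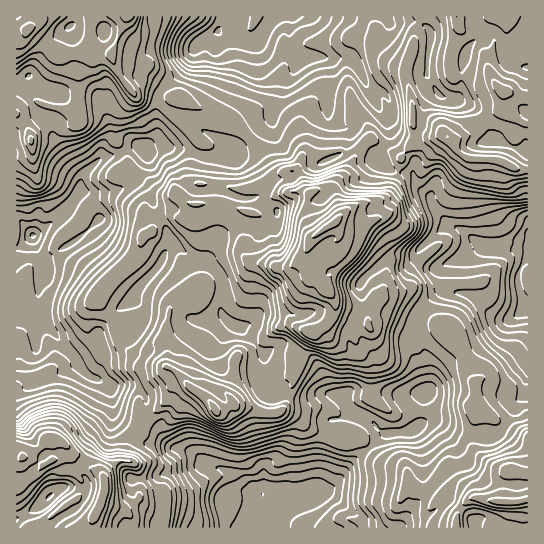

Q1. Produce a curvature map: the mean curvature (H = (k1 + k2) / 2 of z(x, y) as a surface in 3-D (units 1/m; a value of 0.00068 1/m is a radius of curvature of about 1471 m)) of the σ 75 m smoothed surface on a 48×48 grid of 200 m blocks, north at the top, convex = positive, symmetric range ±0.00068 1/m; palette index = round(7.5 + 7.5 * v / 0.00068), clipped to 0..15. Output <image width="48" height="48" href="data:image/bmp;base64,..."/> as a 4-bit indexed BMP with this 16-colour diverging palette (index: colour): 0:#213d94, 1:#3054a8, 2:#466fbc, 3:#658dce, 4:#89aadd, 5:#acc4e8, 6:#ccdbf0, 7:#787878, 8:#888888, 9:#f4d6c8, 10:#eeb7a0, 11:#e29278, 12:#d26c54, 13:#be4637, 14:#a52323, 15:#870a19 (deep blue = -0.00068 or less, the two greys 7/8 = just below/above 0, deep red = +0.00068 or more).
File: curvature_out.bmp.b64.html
<image width="48" height="48" href="data:image/bmp;base64,Qk32BAAAAAAAAHYAAAAoAAAAMAAAADAAAAABAAQAAAAAAIAEAAATCwAAEwsAABAAAAAAAAAAlD0hAKhUMAC8b0YAzo1lAN2qiQDoxKwA8NvMAHh4eACIiIgAyNb0AKC37gB4kuIAVGzSADdGvgAjI6UAGQqHAGq3aL50fDjEe4V2eWepibplmEaXnwRmaEFOg3+WuWbGilWWaZVniaVYrGWVjhA2VqUD6y3nWpfIlySnZolkNke7nKaIKP///8oQBjf3HJrpmUNlRFeIU1iYeMhphrh3VWt0WEj2BESnaah1ZWVlViaHdth3eZZodojYd472T4aWNFVphrd2VjOamNhqhjbO28l7m7yO/8l4Q1Z2Mmh2VnVqq9dpt1m7uMl3zoYEQ2QDNDNohTeXetp1eqd3l5c1Zpfv90Yml4ZTMznamGWqrLvWIiJoZ3UyWivbulk0jJW1JJ+WiZaLZniDRlM1R5d2aDm82HhTjJaMmv/Ir/2KVXYzvpd2SMq5VWd5hlZkrDyZWvjulq5omHWN2Hh2fMyGRkRnd3dCiSiVz4rpIiljMhOpZFUzaZlWhYVGd1MQN2h86Kl1RorFVUFWRFQyWLqJuImoZTRoqo68iUOWZ4jXRYaauodliqq6dmWLk2l4qY/GhVfoVXi2CLrJzIh3mHi5ZoRZVIlImGd3dVX8VFhSbKmnuFh4mIqWeJV3SKZMZaqXZ3Z2aBBO7GZppEZ5malVmoZzWKN8ZVulZ5czWev/2zefs1WJqrdEaXdlmpeJdkmlZ4NWNKtVjXWap0Saq7ZDJWhlrMqVZlnGeHWoUndRGsV5mlR6u4R4Y3hVi8yWVXmoiYWIYnrIn9VavJdlREarc5hVaKy4VGmIm5RpYjuZz2Aau6+FZ4m6NJk1ZnrMhTeYinN7V4qMelEFuVpVmqvLJJo2iHecylKJdkWMrv2baNgyeSYxRWi9dHl4eYZou5NoV2a7innJh6+TWDLJVVVXllOLU2ZmnKUlmGWqRSWtV4rVaFAtyGRFd2BLt0VWndgYl2V4ZhSv5pi4SvwzlzaJhlVlioMTmqZ8uneGaAXHv8Z9qO+UJHiJp2eGOJUWunWYiHebuATISvtY35hTeIdlQoU2RJiKvHWazLuFZzR5Fr/9zoQVmHZVeZ3IkjVlV4j8RFZ5db/fpnJp3WIlhlaMx334lEq6ZXXIvbu7uVJpv7MkeWVhWbuqh52lZSbNuVaphmU0ed+wB9tkFFWga6ho/4+FZ2Amthd3dEU0VmTGMTpSPMCmjP//xm+HZnNIciUkeIdWiFO6mom2iclorFRURK92mZRKM0VYqXZpl1iJeITPc4id/GQ1d4tWr/pXaYOKdXipdVmHZFR7MoteyIdmeZVXe9d6pVWnaaqodliYZHm3QL5tuKqZqIaZiqRmrVaZmpiImXiZdIujYM9UIRWJhWiFSZNT70WuqYeJqYeZhZ10UuxRI1lsulZUSHQn+nR6mZmpZnR5p64lRuhEuIfOtxB5ipgvdaiYeqmFRpZZp6oJitU32HjnZlGLmJmtZsyDFkV3dpk1VHM7mcgoxkq0NLZ7mJjLaIgwBkaYZphmRXWKd7snxzqlaLhXh5hsaXlSBHZUJaeqmbmJZa40qUWHd810JJcKl3uFVCV6g6mZiKqKdIxDjIR4h6y4Moco6Tq3mlSXpWh3ZneLZGhVfleIhw=="/>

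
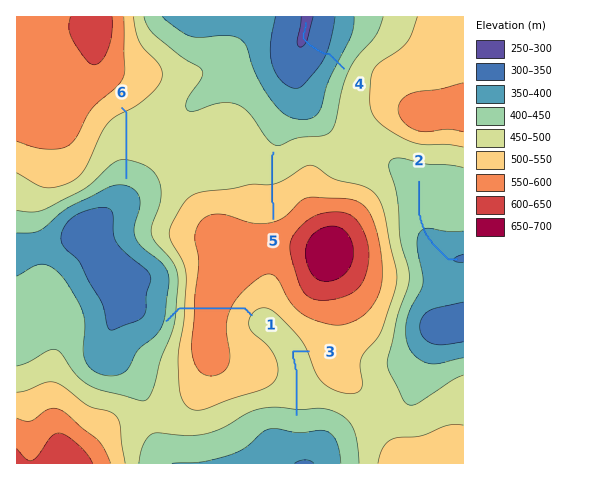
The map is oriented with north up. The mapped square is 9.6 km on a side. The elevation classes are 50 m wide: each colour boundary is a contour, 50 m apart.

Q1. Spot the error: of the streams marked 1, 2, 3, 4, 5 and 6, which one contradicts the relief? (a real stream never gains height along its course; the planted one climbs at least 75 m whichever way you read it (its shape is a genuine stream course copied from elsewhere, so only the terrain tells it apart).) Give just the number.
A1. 1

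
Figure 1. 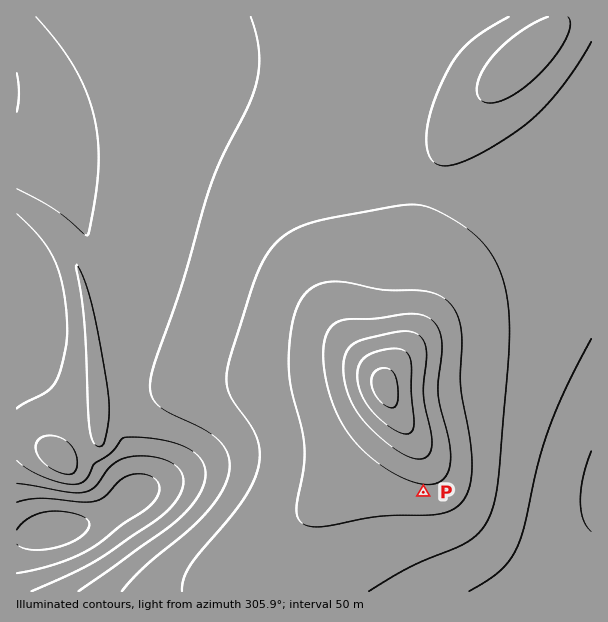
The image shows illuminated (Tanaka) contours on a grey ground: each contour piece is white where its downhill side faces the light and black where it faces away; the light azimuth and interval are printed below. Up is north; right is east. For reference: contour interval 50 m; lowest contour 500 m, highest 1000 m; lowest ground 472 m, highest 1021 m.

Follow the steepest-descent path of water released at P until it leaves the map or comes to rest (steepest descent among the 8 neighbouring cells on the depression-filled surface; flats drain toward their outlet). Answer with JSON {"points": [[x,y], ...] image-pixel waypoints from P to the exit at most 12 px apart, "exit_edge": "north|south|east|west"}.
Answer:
{"points": [[423, 492], [423, 504], [423, 516], [423, 528], [423, 540], [423, 552], [429, 564], [441, 576], [453, 588], [456, 591]], "exit_edge": "south"}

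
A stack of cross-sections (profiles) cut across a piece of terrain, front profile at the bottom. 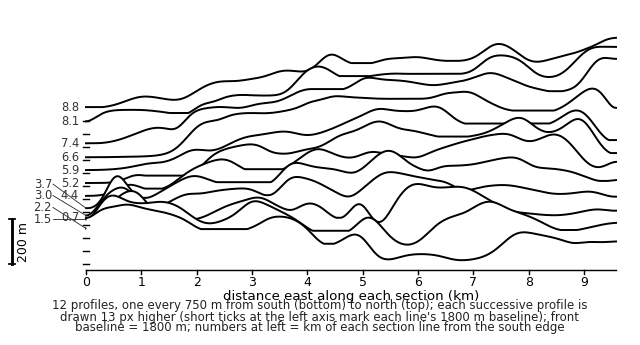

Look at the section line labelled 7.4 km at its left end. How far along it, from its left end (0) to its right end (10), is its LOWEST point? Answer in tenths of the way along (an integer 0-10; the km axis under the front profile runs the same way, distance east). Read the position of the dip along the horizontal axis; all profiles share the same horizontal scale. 0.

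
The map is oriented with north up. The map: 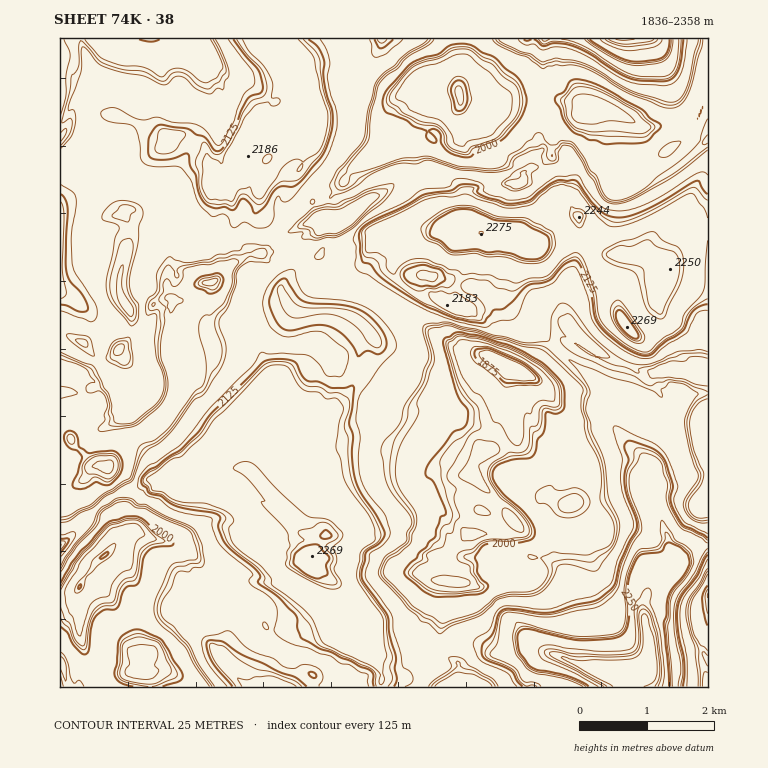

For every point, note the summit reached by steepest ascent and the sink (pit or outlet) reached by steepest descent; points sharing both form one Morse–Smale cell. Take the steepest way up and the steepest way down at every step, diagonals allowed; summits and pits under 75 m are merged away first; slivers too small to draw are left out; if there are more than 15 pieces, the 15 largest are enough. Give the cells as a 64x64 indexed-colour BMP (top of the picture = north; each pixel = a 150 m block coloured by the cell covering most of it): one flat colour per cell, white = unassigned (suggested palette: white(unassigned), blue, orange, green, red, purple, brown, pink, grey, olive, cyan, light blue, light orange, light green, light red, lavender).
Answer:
<image width="64" height="64" href="data:image/bmp;base64,Qk12CAAAAAAAAHYAAAAoAAAAQAAAAEAAAAABAAQAAAAAAAAIAAATCwAAEwsAABAAAAAAAAAA////ALR3HwAOf/8ALKAsACgn1gC9Z5QAS1aMAMJ34wB/f38AIr28AM++FwDox64AeLv/AIrfmACWmP8A1bDFAAAAAAAAAAAAAAAAAAAAEREAAAAAAAAAIiIiIi//////AAAAAAAAAAAAAAAAAAEREREQAAAAAAAiIiIiIv////8AAAAAAAAAAAAAAAAAEREREREAAAAAAAIiIiIiIv///wAAAAAAAAAAAAAAERERERERERAAAAIAACIiIiIi////AAAAAAAAAAAAAREREREREREREQACIiIiIiIiIiL///8AAAAAAAAAAAARERERERERERERIiIiIiIiIiIiIv///wAAAAAAAAAAABFEQREREREREREiIiIiIiIiIiIi////AAAAQAAERERBFERBERERERERESIiIiIiIiIiIiL///8AAAREREREREREREQRERERERERIiIiIiIiIiIiIv///wAAREREREREREREREEREREREREiIiIiIiIiIiIi////AABEREREREREREREQRERERERESIiIiIiIiIiIiIv//8ABERERERERERERERBERERERERIiIiIiIiIiIiIiIv/wAAREREREREREREREEREREREREiIiIiIiIiIiIiIi//AAAEREREREREREREQRERERERERIiIiIiIiIiIiIiIv8AAABEREREREREREREERERERERESIiIiIiIiIiIiIiIgAAAERERERERERERBEREREREREREiIiIiIiIiIiIiIiAAAAREREREREREREERERERERERESIiIiIiIiIiIiIiIAAABEREREREREREERERERERERERIiIiIiIiIiIiIiIgAKoEREREREREREEREREREREREREiIiIiIiIiIiIiIioAqmZEREREREREERERERERERERERIiIiIiIiIiIiIiKqqqZmZmZmREREERERERERERERERIiIiIiIiIiIiIiIqqqpmZmZmZmZEEREREREREREREREiIiIiIiIiIiIiIiqqqmZmZmZmZmYRERERERERERERESIiIiIiIiIiIiIiKqqqpmZmZmZmZhEREREREREREREREiIiIiIiIiIiIiIqqqqqZmZmZmZmYRERERERERERERERIiIiIiIiIiIiIiqqqqqmZmZmZmZhEREREREREREREREiIiIiIiIiIiIiKqqqqqqmZmZmZmERERERERERERERESIiIiIiIiIiIiIqqqqqqqpmZmZmYREREREREREREREREiIiIiIiIiIiIiqqqqqqqmZmZmZhERERERERERERERESIiIiIiIiIiIiKqqqoAqqZmZmZmERERERERERERERERIiIiIiIiIiIiIqqqoAAKpmZmZmZhEREREREREREREREiIiIiIiIiIiIiqqoAAAqqZmZmZmYREREREREREREREXdyIiIiKZmZmZmqAAAACqqmZmZmZhEREREREREREREXd3ciIimZmZmZmaALuwCqqqpmZmZmEREREREREREXd3d3d3IiKZmZmZmZC7u7sKqqqqZmZmYREREREREREXd3d3d3d3KZmZmZmZm7u7uwqqqqpmZmZhEREREAERF3d3d3d3d3mZmZmZmZmbu7u7CqqqpmZmZmYREREAAAF3d3d3d3d3eZmZmZmZmZu7u7sKqqqmZmZmZgAAAAAAV3d3d3d3d3d5mZmZmZmZm7u7u7zKqqZmZmZgAAAAAFVVd3d3d3d3d3mZmZmZmZmbu7u7vMyqqmZmZmAAAAVVVVd3d3d3d3d3eZmZmZmZmZu7u7u8zKrMxmZmZgAFVVVVd3d3d3d3d3d5mZmZmZmZm7u7u7zMzMzMZmZmAAVVVVV3d3d3d3d3d3eZmZmZmZmbu7u7u8zMzMzGZmYABVVVVVd3d3d3d3d3d5mZmZAJmZu7u7u7zMzMzMzMxgAFVVVVVXd3d3d3d3d3eQAAAACZm7u7u7vMzMzMzMyAAAVVVVVVV3d3d3VVd3d1AAAAAAmbu7u7u7zMzMzMzIiABVVVVVVVVVVVVVVXd1VQAAAAAAu7u7u7vMzMzMzIiIiI7lVVVVVVVVVVVVVVVVAAAAAAC7u7u7u8zMzMAAiIiIju5VVVVVVVVVVVVVVVUAAAAAADu7u7u7zMzMwACIiIiO7uVVVVVVVVVVVVVVVVAAAAAAMAu7MzM8zMMwAIiIiIju7uVVVVVVVVVVVVBVAAAAAAAzADMzMzPMwzMAiIiIiO7u7lVVVVVVVVVVUAUAAAAAADMDMzMzMzMzMwAIiIiIju7u5VVVVVXu5VVQAAAAAAAAMzMzMzMzMzMzMACIiIiIju7lVVVV7u7uVQAAAAAAAAAzMzMzMzMzMzMwAAiIiIiIiOVVVV7u7uAAAAAAAAAAADMzMzMzMzMzMzMACIiIiIiIju7lXu7u4AAAAAAAAAAAMzMzMzMzMzMzMwAAiIiIiIiO7uVe7u7uAAAAAA3d0AAzMzMzMzMzMzMzAACIiIiIiIju5e7u7u4AAAAN3d3dADMzMzMzMzMzMzMwAIiIiIiIiO7u4A7uAAAN3d3d3d0AMzMzMzMzMzMzMzAAiIiIiIiI7uAAAAAA3d3d3d3d3QAzMzMzMzMzMzMzMzCIiIiIiIiIgAAAAADd3d3d3d3QADMzMzMzMzMzMzMzOIiIiIiIiIiAAAAAAN3d3d3d3QAAMzMzMzMzMzMzMzMwiIiIiIiIiIgAAAAA3d3d3d3dAAAzMzMzMzMzMzMzMwAAAAAIiIiIiAAAAADd3d3d3dAAAAMzMzMzMzMzMzMzAAAAAACIiIiIAAAAAN3d3d3d0AAA"/>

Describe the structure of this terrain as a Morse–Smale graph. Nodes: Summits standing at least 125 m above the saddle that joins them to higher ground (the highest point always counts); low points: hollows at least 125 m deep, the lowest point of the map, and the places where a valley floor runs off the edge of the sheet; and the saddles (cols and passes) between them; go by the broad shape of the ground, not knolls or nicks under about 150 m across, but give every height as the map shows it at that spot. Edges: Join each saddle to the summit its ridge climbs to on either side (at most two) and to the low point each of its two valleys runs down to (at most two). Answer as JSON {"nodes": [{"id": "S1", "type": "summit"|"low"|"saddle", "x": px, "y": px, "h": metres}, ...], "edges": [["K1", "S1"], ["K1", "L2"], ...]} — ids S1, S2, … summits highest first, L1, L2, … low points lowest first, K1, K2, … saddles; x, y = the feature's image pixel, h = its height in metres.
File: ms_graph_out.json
{"nodes": [
{"id": "S1", "type": "summit", "x": 613, "y": 671, "h": 2358},
{"id": "S2", "type": "summit", "x": 623, "y": 39, "h": 2353},
{"id": "S3", "type": "summit", "x": 481, "y": 234, "h": 2275},
{"id": "S4", "type": "summit", "x": 310, "y": 558, "h": 2269},
{"id": "L1", "type": "low", "x": 505, "y": 364, "h": 1836},
{"id": "L2", "type": "low", "x": 459, "y": 93, "h": 1841},
{"id": "L3", "type": "low", "x": 104, "y": 556, "h": 1870},
{"id": "L4", "type": "low", "x": 108, "y": 467, "h": 1924},
{"id": "L5", "type": "low", "x": 708, "y": 595, "h": 1947},
{"id": "K1", "type": "saddle", "x": 708, "y": 546, "h": 2180},
{"id": "K2", "type": "saddle", "x": 289, "y": 342, "h": 2099},
{"id": "K3", "type": "saddle", "x": 268, "y": 648, "h": 2099},
{"id": "K4", "type": "saddle", "x": 405, "y": 313, "h": 2096},
{"id": "K5", "type": "saddle", "x": 439, "y": 646, "h": 2092},
{"id": "K6", "type": "saddle", "x": 101, "y": 506, "h": 2083},
{"id": "K7", "type": "saddle", "x": 557, "y": 350, "h": 2070},
{"id": "K8", "type": "saddle", "x": 698, "y": 96, "h": 2011}],
"edges": [["K1", "S1"], ["K1", "L1"], ["K1", "L5"], ["K2", "S4"], ["K2", "L1"], ["K2", "L4"], ["K3", "S4"], ["K3", "L1"], ["K3", "L3"], ["K4", "S3"], ["K4", "S4"], ["K4", "L1"], ["K4", "L2"], ["K5", "S1"], ["K5", "S4"], ["K5", "L1"], ["K6", "S4"], ["K6", "L3"], ["K6", "L4"], ["K7", "S1"], ["K7", "S3"], ["K7", "L1"], ["K8", "S2"], ["K8", "S3"], ["K8", "L2"]]}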